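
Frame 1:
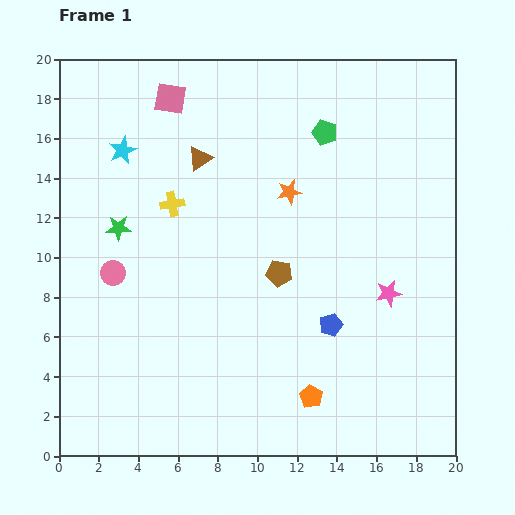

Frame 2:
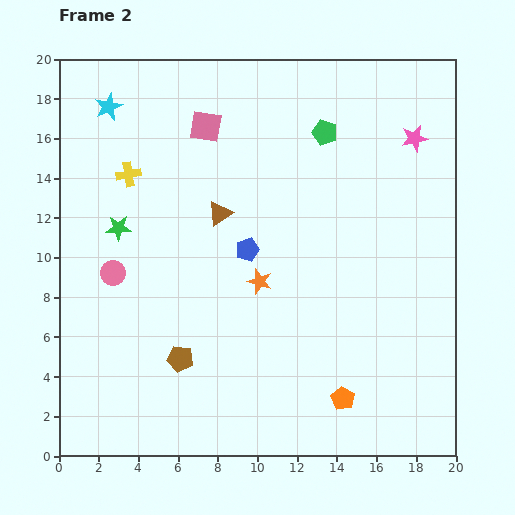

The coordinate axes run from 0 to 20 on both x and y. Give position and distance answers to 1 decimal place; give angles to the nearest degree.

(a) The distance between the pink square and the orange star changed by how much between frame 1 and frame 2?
+0.7

Distance in frame 1: 7.6. Distance in frame 2: 8.3.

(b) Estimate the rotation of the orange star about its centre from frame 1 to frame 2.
28° clockwise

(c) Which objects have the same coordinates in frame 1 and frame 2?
the pink circle, the green pentagon, the green star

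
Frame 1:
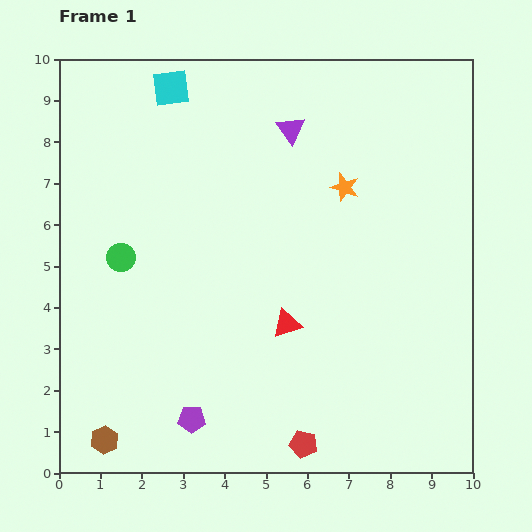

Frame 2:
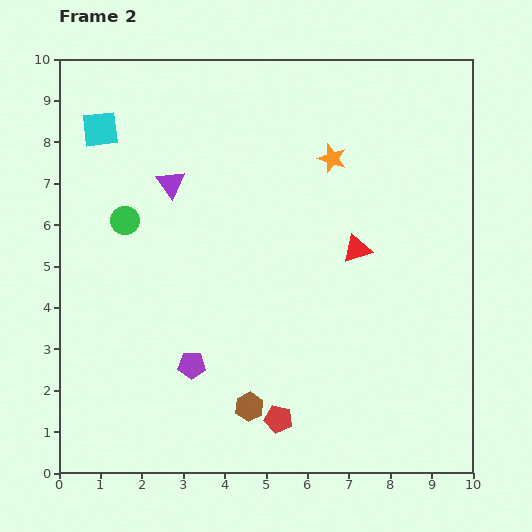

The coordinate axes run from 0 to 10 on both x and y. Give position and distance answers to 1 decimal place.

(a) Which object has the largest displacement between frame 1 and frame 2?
the brown hexagon

(moved 3.6; next 3.2)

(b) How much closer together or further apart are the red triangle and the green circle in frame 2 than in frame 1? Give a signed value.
+1.3

Distance in frame 1: 4.3. Distance in frame 2: 5.6.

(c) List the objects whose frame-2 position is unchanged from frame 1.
none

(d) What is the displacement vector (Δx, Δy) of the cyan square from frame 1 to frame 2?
(-1.7, -1.0)

The cyan square was at (2.7, 9.3) in frame 1 and (1.0, 8.3) in frame 2.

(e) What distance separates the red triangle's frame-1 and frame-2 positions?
2.5

The red triangle moved from (5.5, 3.6) to (7.2, 5.4), a distance of √(1.7² + 1.8²) ≈ 2.5.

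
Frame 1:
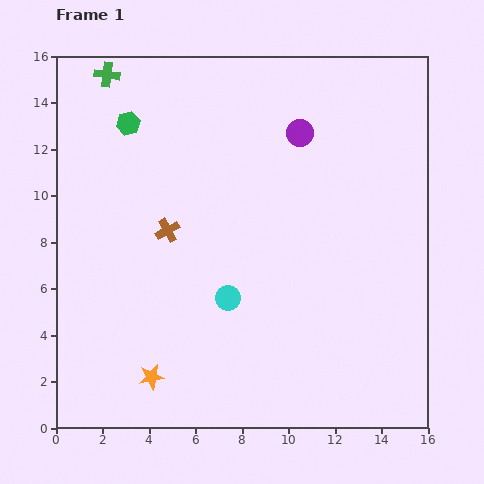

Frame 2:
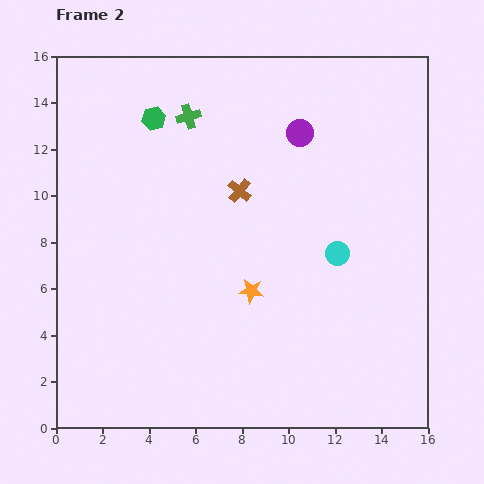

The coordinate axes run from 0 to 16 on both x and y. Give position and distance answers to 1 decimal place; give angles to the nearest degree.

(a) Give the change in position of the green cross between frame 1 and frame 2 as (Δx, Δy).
(3.5, -1.8)

The green cross was at (2.2, 15.2) in frame 1 and (5.7, 13.4) in frame 2.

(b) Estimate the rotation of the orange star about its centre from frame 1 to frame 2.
17° clockwise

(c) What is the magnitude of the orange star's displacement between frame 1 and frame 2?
5.7

The orange star moved from (4.1, 2.2) to (8.4, 5.9), a distance of √(4.3² + 3.7²) ≈ 5.7.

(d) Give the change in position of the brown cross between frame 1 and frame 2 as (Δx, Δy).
(3.1, 1.7)

The brown cross was at (4.8, 8.5) in frame 1 and (7.9, 10.2) in frame 2.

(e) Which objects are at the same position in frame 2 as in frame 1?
the purple circle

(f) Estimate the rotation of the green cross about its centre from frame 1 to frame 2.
24° counter-clockwise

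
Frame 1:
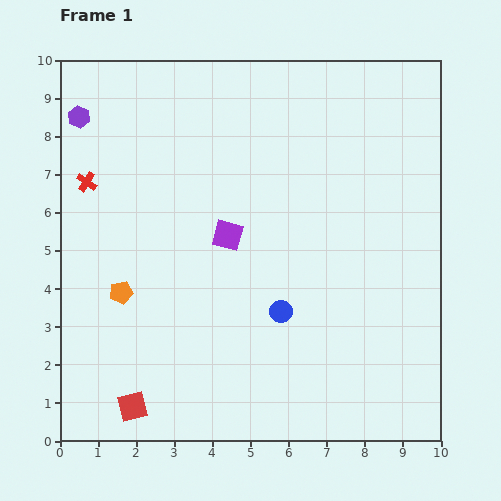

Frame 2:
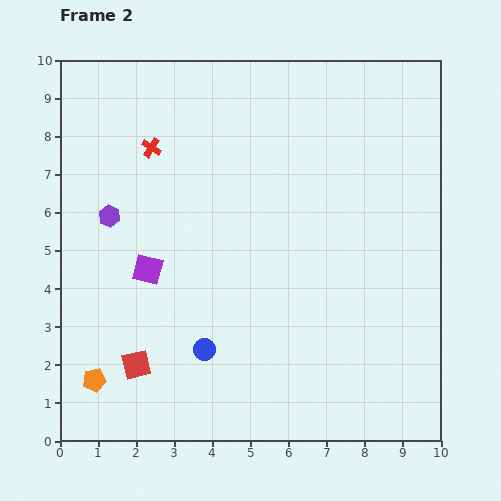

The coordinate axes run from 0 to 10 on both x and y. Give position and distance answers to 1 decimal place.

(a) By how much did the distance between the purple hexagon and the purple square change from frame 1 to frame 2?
-3.3

Distance in frame 1: 5.0. Distance in frame 2: 1.7.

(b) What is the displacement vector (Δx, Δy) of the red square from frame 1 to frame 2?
(0.1, 1.1)

The red square was at (1.9, 0.9) in frame 1 and (2.0, 2.0) in frame 2.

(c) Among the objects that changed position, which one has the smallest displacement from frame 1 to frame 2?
the red square

(moved 1.1)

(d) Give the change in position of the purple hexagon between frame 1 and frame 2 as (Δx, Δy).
(0.8, -2.6)

The purple hexagon was at (0.5, 8.5) in frame 1 and (1.3, 5.9) in frame 2.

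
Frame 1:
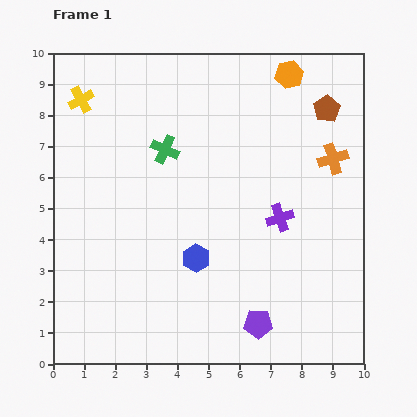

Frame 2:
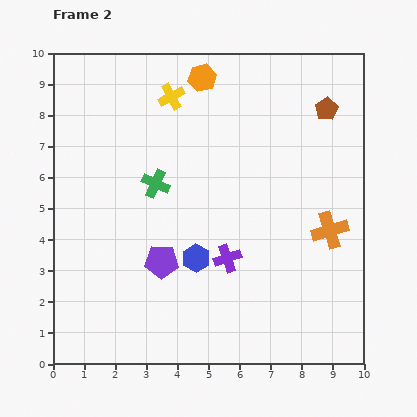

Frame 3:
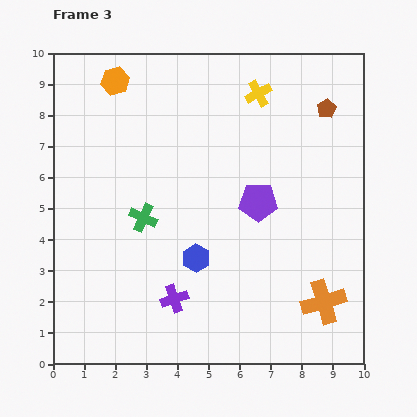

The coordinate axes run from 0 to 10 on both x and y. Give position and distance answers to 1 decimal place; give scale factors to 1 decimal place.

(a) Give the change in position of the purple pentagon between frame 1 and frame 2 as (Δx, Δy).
(-3.1, 2.0)

The purple pentagon was at (6.6, 1.3) in frame 1 and (3.5, 3.3) in frame 2.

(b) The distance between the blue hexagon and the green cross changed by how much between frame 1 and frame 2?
-0.9

Distance in frame 1: 3.6. Distance in frame 2: 2.7.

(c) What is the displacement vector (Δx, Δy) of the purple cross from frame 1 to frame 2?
(-1.7, -1.3)

The purple cross was at (7.3, 4.7) in frame 1 and (5.6, 3.4) in frame 2.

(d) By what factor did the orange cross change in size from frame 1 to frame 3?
1.4×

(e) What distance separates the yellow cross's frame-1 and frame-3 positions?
5.7

The yellow cross moved from (0.9, 8.5) to (6.6, 8.7), a distance of √(5.7² + 0.2²) ≈ 5.7.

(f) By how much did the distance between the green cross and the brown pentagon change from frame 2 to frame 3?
+0.9

Distance in frame 2: 6.0. Distance in frame 3: 6.9.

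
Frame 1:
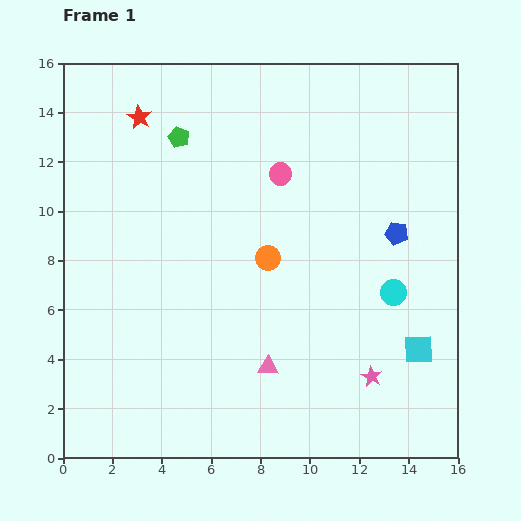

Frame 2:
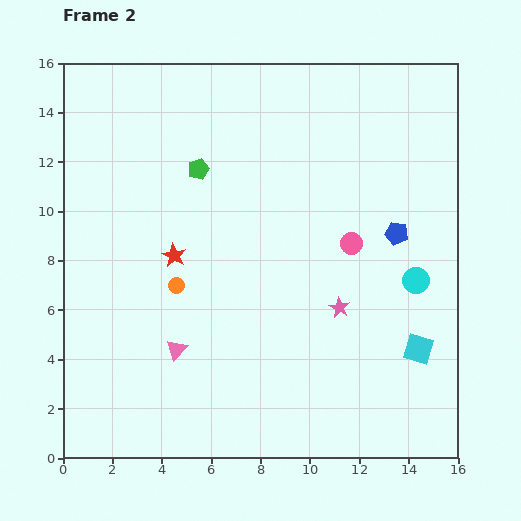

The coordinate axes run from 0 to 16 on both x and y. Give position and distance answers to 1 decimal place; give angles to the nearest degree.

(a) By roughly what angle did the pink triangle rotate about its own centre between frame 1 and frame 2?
49° counter-clockwise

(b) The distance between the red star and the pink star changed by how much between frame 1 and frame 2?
-7.1

Distance in frame 1: 14.1. Distance in frame 2: 7.0.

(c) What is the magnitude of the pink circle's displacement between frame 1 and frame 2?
4.0

The pink circle moved from (8.8, 11.5) to (11.7, 8.7), a distance of √(2.9² + 2.8²) ≈ 4.0.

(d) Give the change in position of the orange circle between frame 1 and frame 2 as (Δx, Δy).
(-3.7, -1.1)

The orange circle was at (8.3, 8.1) in frame 1 and (4.6, 7.0) in frame 2.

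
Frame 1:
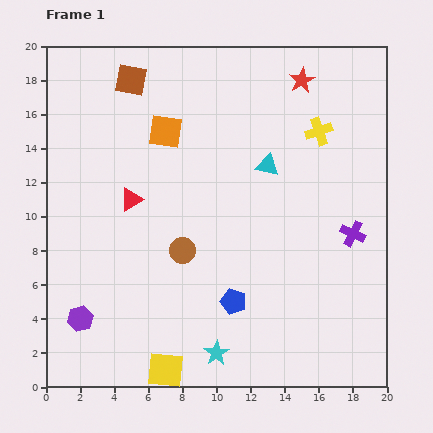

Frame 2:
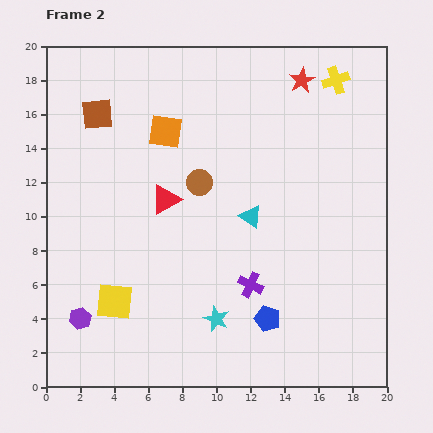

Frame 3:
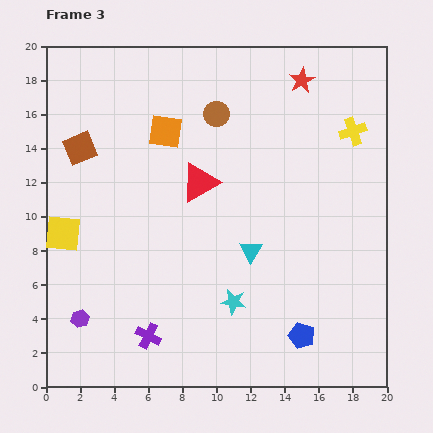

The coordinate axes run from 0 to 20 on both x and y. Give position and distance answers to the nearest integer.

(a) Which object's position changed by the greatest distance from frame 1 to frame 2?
the purple cross

(moved 7; next 5)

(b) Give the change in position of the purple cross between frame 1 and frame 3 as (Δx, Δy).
(-12, -6)

The purple cross was at (18, 9) in frame 1 and (6, 3) in frame 3.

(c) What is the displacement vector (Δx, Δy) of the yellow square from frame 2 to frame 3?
(-3, 4)

The yellow square was at (4, 5) in frame 2 and (1, 9) in frame 3.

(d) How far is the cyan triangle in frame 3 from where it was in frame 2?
2

The cyan triangle moved from (12, 10) to (12, 8), a distance of √(0² + 2²) ≈ 2.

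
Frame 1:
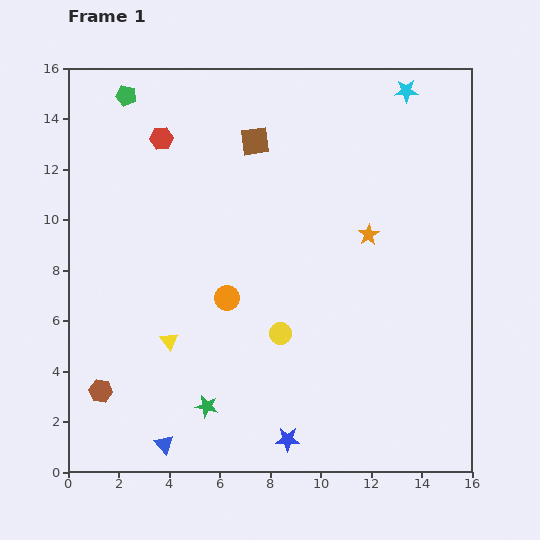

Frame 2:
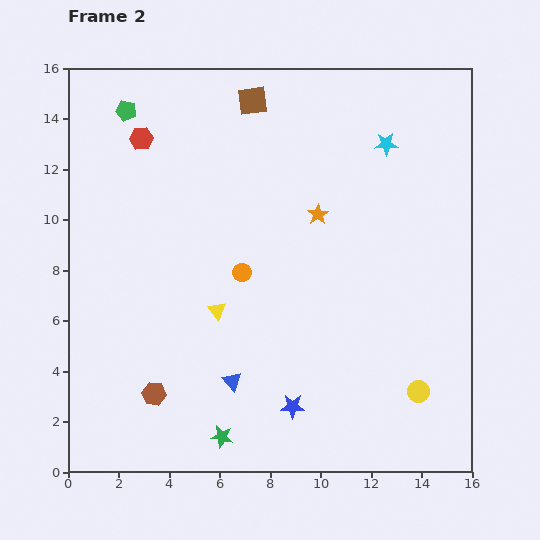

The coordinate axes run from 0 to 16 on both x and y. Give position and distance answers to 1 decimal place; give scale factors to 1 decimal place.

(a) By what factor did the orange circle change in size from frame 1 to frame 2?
0.7×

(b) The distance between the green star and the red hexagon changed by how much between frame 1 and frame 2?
+1.4

Distance in frame 1: 10.8. Distance in frame 2: 12.2.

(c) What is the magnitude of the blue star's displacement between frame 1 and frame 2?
1.3

The blue star moved from (8.7, 1.3) to (8.9, 2.6), a distance of √(0.2² + 1.3²) ≈ 1.3.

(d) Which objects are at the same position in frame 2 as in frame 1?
none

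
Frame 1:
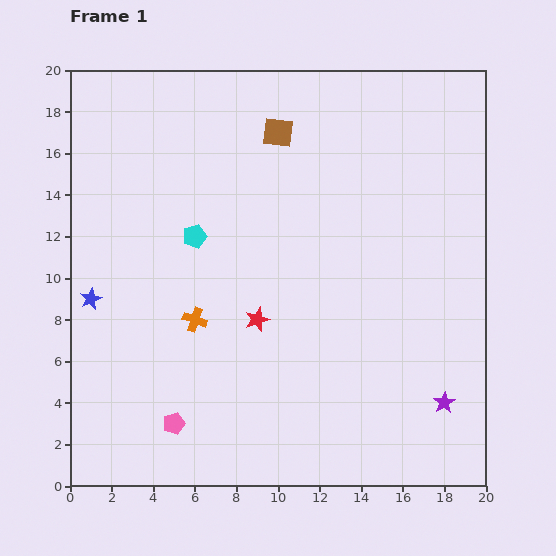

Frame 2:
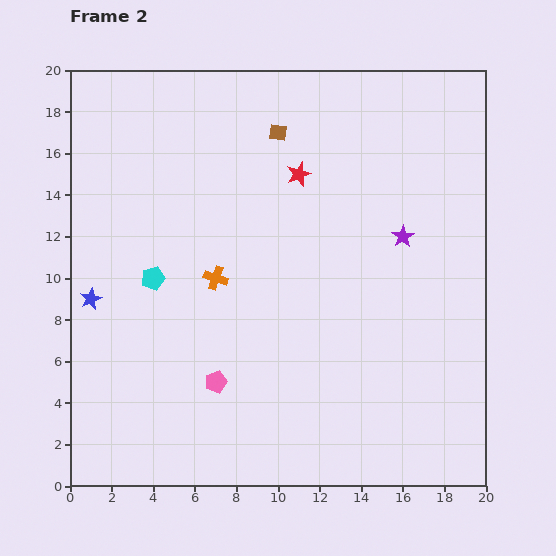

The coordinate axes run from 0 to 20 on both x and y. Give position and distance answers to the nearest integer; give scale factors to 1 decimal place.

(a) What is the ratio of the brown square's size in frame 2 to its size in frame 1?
0.6×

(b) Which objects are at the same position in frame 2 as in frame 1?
the blue star, the brown square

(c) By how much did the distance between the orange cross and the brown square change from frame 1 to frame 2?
-2

Distance in frame 1: 10. Distance in frame 2: 8.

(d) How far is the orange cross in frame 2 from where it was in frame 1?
2

The orange cross moved from (6, 8) to (7, 10), a distance of √(1² + 2²) ≈ 2.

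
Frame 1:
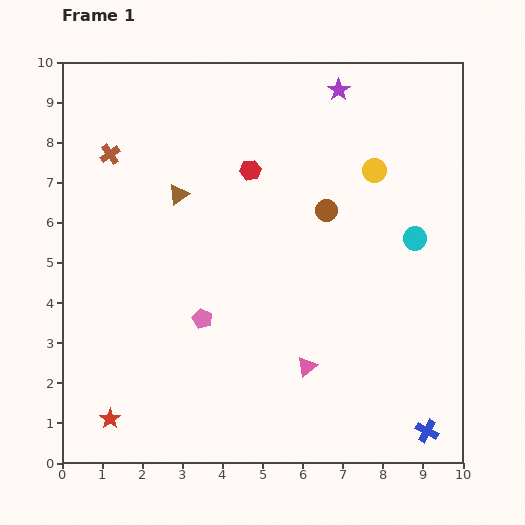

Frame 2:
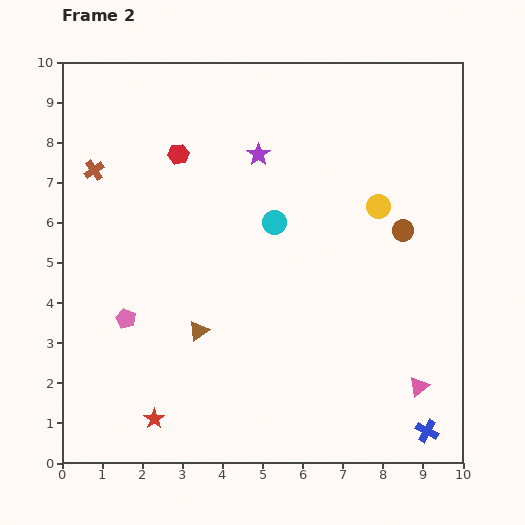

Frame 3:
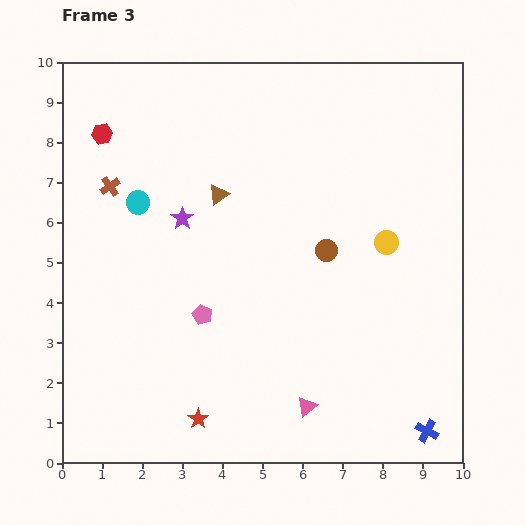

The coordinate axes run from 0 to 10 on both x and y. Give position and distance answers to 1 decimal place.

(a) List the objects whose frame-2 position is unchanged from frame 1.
the blue cross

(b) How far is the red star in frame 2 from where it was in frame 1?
1.1

The red star moved from (1.2, 1.1) to (2.3, 1.1), a distance of √(1.1² + 0.0²) ≈ 1.1.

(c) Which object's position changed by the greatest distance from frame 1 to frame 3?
the cyan circle

(moved 7.0; next 5.0)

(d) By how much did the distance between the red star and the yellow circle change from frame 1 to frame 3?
-2.7

Distance in frame 1: 9.1. Distance in frame 3: 6.4.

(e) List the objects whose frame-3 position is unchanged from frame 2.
the blue cross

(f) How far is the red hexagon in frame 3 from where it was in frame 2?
2.0

The red hexagon moved from (2.9, 7.7) to (1.0, 8.2), a distance of √(1.9² + 0.5²) ≈ 2.0.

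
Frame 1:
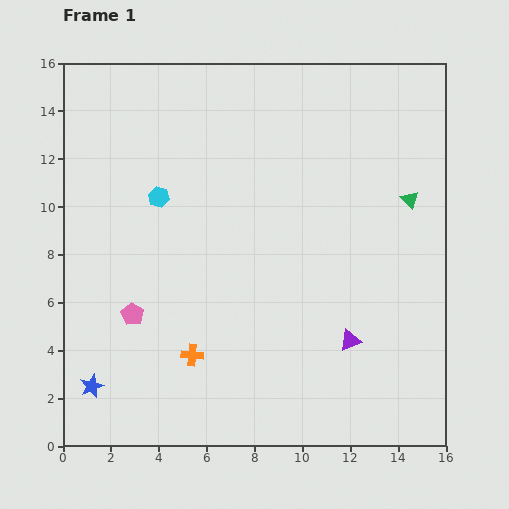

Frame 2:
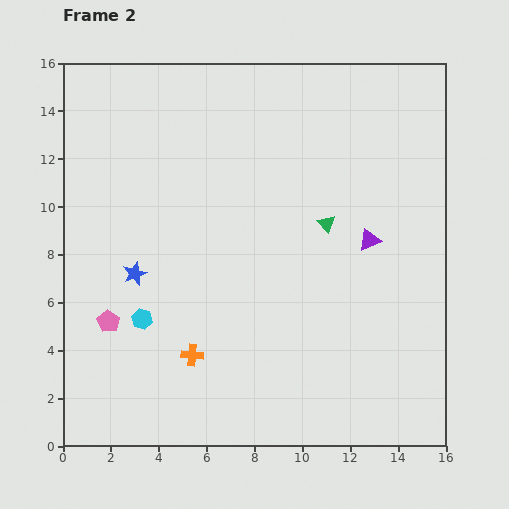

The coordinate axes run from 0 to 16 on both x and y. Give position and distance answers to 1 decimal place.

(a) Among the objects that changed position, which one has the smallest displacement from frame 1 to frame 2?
the pink pentagon

(moved 1.0)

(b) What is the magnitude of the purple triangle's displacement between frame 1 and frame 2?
4.3

The purple triangle moved from (12.0, 4.4) to (12.8, 8.6), a distance of √(0.8² + 4.2²) ≈ 4.3.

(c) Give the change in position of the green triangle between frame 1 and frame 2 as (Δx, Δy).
(-3.5, -1.0)

The green triangle was at (14.5, 10.3) in frame 1 and (11.0, 9.3) in frame 2.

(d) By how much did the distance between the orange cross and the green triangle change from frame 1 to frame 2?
-3.4

Distance in frame 1: 11.2. Distance in frame 2: 7.8.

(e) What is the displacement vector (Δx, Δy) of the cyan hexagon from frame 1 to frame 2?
(-0.7, -5.1)

The cyan hexagon was at (4.0, 10.4) in frame 1 and (3.3, 5.3) in frame 2.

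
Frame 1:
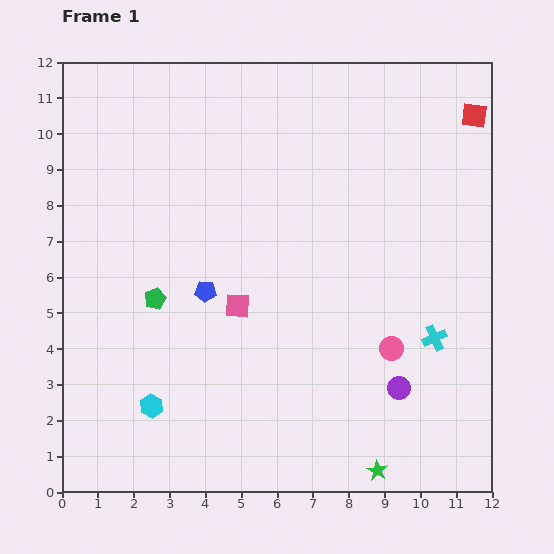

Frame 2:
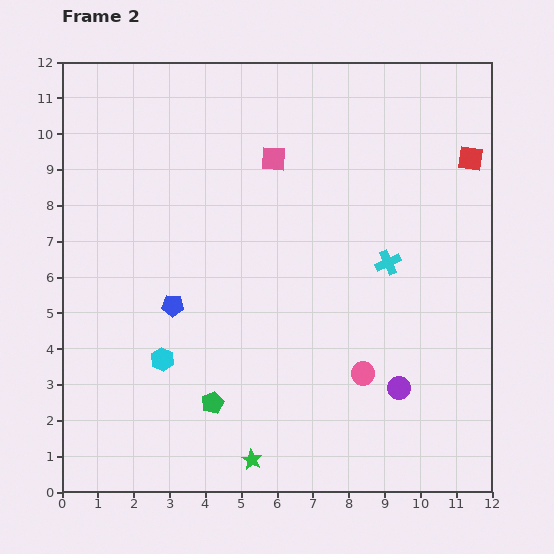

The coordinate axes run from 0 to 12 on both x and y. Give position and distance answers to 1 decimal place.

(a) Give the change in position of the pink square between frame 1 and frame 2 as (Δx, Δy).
(1.0, 4.1)

The pink square was at (4.9, 5.2) in frame 1 and (5.9, 9.3) in frame 2.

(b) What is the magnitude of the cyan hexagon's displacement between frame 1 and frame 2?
1.3

The cyan hexagon moved from (2.5, 2.4) to (2.8, 3.7), a distance of √(0.3² + 1.3²) ≈ 1.3.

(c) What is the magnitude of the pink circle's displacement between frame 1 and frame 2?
1.1

The pink circle moved from (9.2, 4.0) to (8.4, 3.3), a distance of √(0.8² + 0.7²) ≈ 1.1.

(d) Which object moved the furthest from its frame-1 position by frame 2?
the pink square

(moved 4.2; next 3.5)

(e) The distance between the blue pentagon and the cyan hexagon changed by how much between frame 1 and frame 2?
-2.0

Distance in frame 1: 3.5. Distance in frame 2: 1.5.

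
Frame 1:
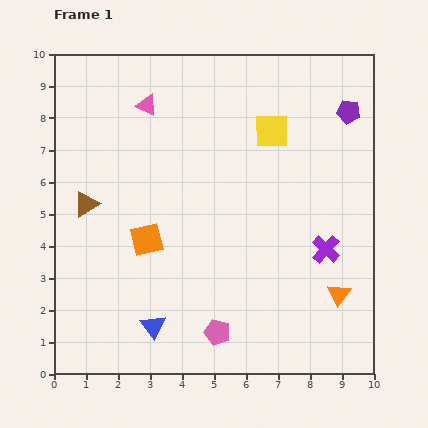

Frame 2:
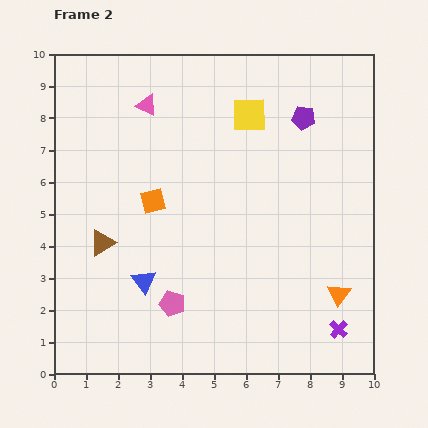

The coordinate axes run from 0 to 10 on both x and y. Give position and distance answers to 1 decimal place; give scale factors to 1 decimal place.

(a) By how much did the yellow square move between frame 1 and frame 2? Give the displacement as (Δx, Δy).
(-0.7, 0.5)

The yellow square was at (6.8, 7.6) in frame 1 and (6.1, 8.1) in frame 2.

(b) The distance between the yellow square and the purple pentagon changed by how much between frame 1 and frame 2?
-0.8

Distance in frame 1: 2.5. Distance in frame 2: 1.7.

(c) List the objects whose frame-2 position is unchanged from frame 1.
the orange triangle, the pink triangle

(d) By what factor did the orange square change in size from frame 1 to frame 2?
0.8×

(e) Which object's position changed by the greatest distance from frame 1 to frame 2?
the purple cross

(moved 2.5; next 1.7)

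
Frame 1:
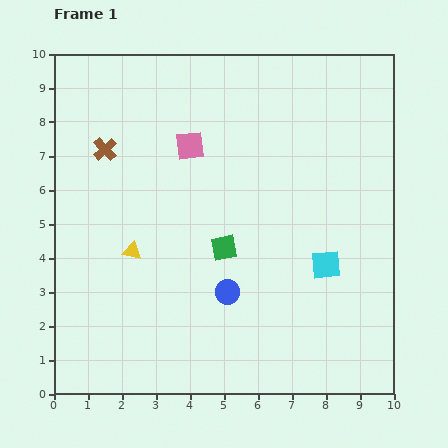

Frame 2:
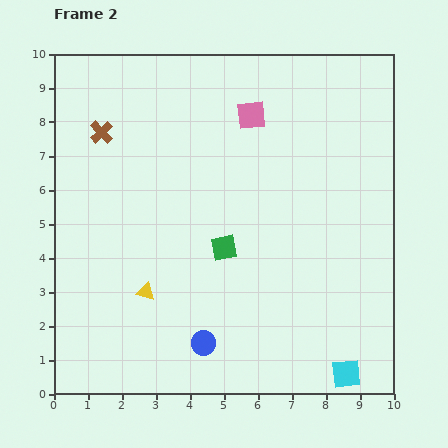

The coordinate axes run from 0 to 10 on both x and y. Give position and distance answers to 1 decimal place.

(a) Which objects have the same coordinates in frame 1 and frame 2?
the green square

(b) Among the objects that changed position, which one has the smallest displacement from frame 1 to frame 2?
the brown cross

(moved 0.5)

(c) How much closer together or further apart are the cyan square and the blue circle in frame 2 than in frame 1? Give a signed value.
+1.3

Distance in frame 1: 3.0. Distance in frame 2: 4.3.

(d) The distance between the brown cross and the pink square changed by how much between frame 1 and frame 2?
+1.9

Distance in frame 1: 2.5. Distance in frame 2: 4.4.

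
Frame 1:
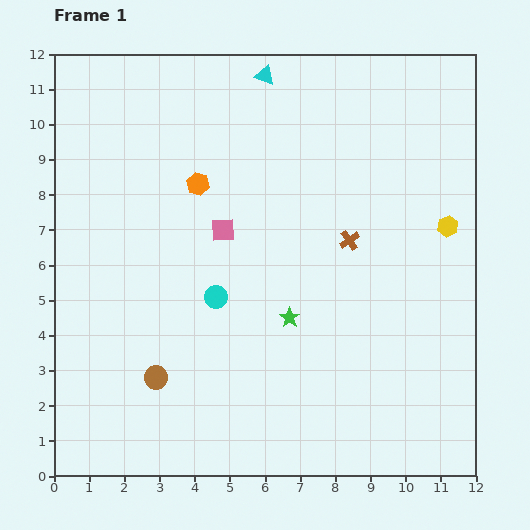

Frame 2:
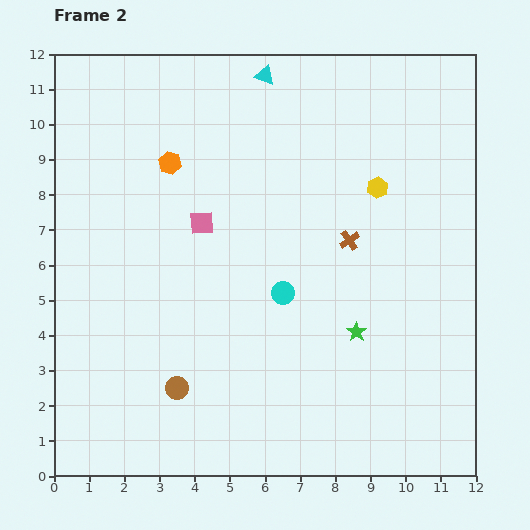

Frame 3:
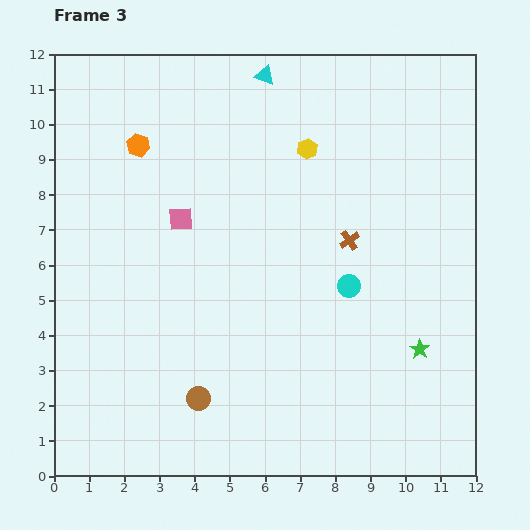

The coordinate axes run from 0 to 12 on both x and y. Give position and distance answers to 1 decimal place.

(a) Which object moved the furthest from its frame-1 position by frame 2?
the yellow hexagon

(moved 2.3; next 1.9)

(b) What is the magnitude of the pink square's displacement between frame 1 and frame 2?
0.6

The pink square moved from (4.8, 7.0) to (4.2, 7.2), a distance of √(0.6² + 0.2²) ≈ 0.6.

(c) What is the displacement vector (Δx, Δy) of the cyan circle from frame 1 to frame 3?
(3.8, 0.3)

The cyan circle was at (4.6, 5.1) in frame 1 and (8.4, 5.4) in frame 3.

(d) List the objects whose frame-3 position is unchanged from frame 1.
the brown cross, the cyan triangle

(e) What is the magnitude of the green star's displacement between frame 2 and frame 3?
1.9

The green star moved from (8.6, 4.1) to (10.4, 3.6), a distance of √(1.8² + 0.5²) ≈ 1.9.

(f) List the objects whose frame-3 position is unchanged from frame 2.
the brown cross, the cyan triangle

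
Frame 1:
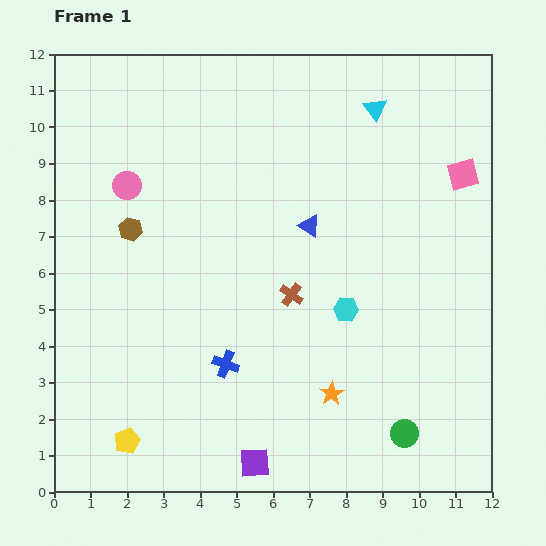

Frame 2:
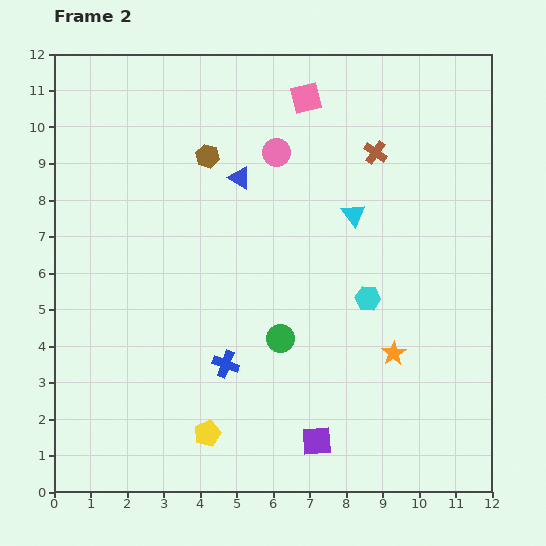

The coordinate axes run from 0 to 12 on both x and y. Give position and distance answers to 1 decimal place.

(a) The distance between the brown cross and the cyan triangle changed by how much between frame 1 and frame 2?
-3.8

Distance in frame 1: 5.6. Distance in frame 2: 1.8.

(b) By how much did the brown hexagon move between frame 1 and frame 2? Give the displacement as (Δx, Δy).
(2.1, 2.0)

The brown hexagon was at (2.1, 7.2) in frame 1 and (4.2, 9.2) in frame 2.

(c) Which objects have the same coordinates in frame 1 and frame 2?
the blue cross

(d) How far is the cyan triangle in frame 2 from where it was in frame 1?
3.0

The cyan triangle moved from (8.8, 10.5) to (8.2, 7.6), a distance of √(0.6² + 2.9²) ≈ 3.0.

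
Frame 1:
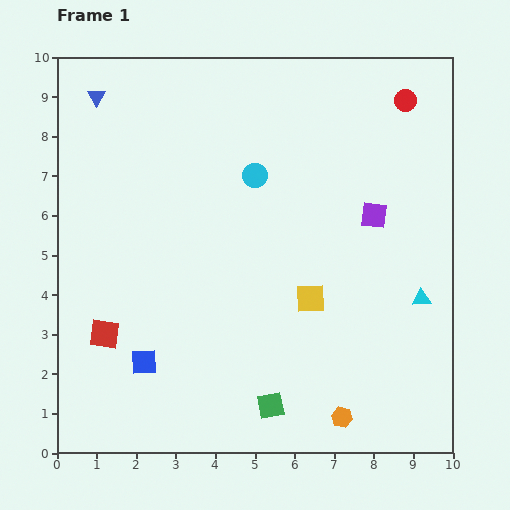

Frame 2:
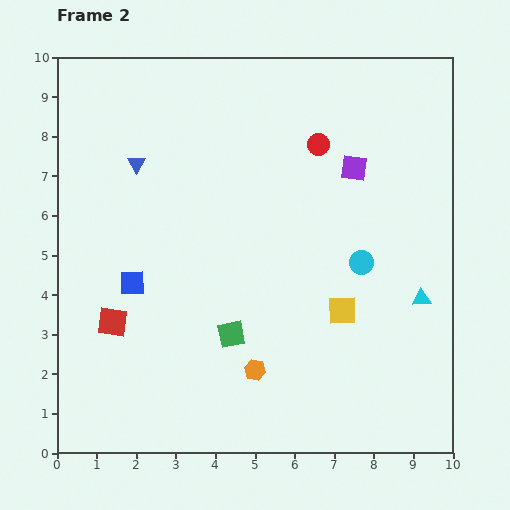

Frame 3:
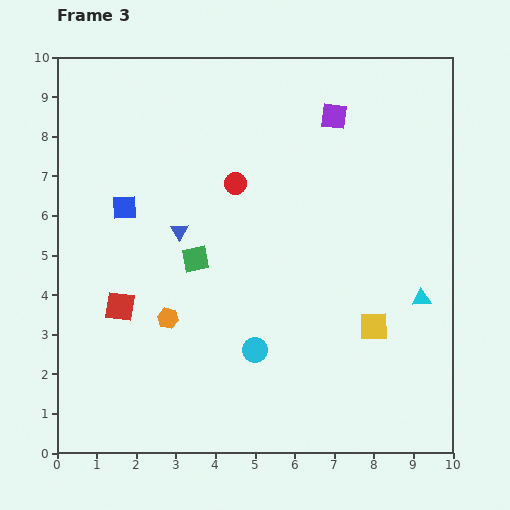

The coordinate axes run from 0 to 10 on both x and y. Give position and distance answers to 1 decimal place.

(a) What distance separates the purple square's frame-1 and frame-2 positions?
1.3

The purple square moved from (8.0, 6.0) to (7.5, 7.2), a distance of √(0.5² + 1.2²) ≈ 1.3.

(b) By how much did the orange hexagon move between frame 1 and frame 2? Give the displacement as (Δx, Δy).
(-2.2, 1.2)

The orange hexagon was at (7.2, 0.9) in frame 1 and (5.0, 2.1) in frame 2.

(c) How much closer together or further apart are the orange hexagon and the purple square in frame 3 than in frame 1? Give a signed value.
+1.4

Distance in frame 1: 5.2. Distance in frame 3: 6.6.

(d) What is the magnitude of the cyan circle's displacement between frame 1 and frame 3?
4.4

The cyan circle moved from (5.0, 7.0) to (5.0, 2.6), a distance of √(0.0² + 4.4²) ≈ 4.4.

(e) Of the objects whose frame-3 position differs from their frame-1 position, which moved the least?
the red square

(moved 0.8)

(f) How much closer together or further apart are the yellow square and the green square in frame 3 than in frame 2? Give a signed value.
+1.9

Distance in frame 2: 2.9. Distance in frame 3: 4.8.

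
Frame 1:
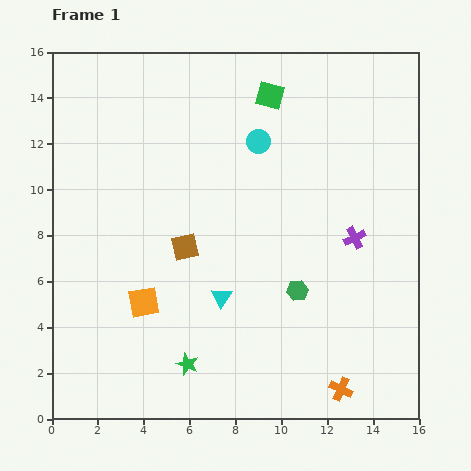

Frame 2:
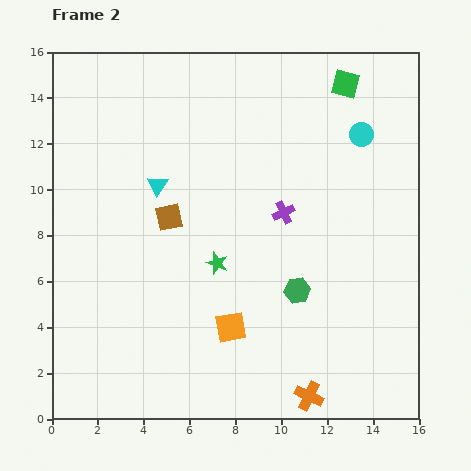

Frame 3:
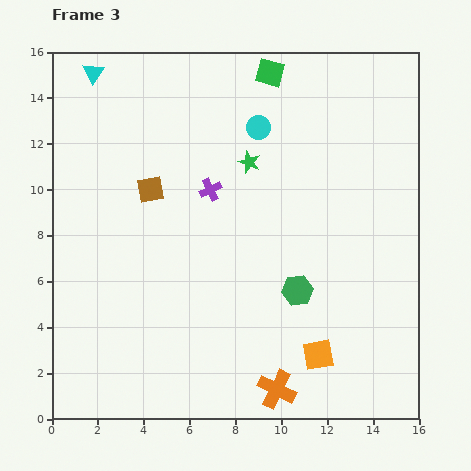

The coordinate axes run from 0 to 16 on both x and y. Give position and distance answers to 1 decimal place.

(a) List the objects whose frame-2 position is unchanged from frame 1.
the green hexagon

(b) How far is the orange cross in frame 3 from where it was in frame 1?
2.8

The orange cross moved from (12.6, 1.3) to (9.8, 1.3), a distance of √(2.8² + 0.0²) ≈ 2.8.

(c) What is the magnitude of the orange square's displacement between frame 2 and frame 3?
4.0

The orange square moved from (7.8, 4.0) to (11.6, 2.8), a distance of √(3.8² + 1.2²) ≈ 4.0.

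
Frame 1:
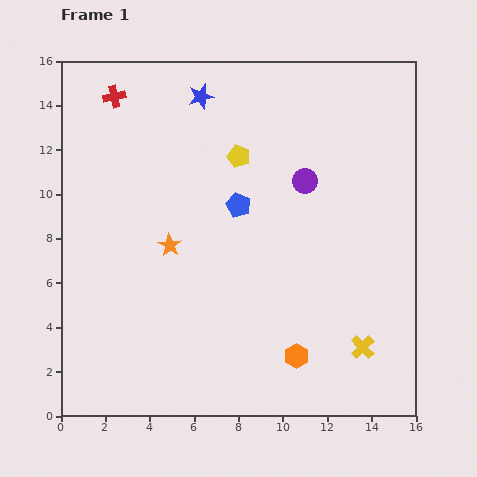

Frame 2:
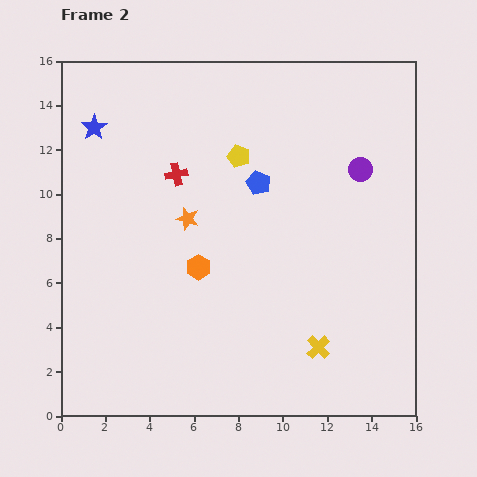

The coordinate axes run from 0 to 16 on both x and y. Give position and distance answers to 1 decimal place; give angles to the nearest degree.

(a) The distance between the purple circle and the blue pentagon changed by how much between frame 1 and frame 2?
+1.4

Distance in frame 1: 3.2. Distance in frame 2: 4.6.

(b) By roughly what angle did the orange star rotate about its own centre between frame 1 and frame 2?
17° counter-clockwise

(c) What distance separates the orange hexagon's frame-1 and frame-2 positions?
5.9

The orange hexagon moved from (10.6, 2.7) to (6.2, 6.7), a distance of √(4.4² + 4.0²) ≈ 5.9.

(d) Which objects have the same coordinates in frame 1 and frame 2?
the yellow pentagon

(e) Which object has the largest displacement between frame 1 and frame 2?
the orange hexagon

(moved 5.9; next 5.0)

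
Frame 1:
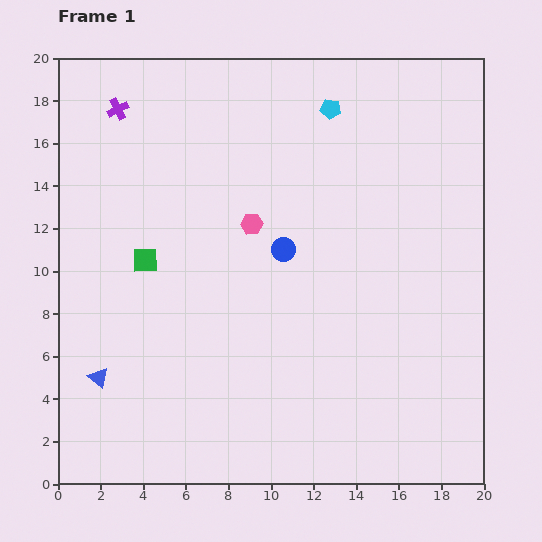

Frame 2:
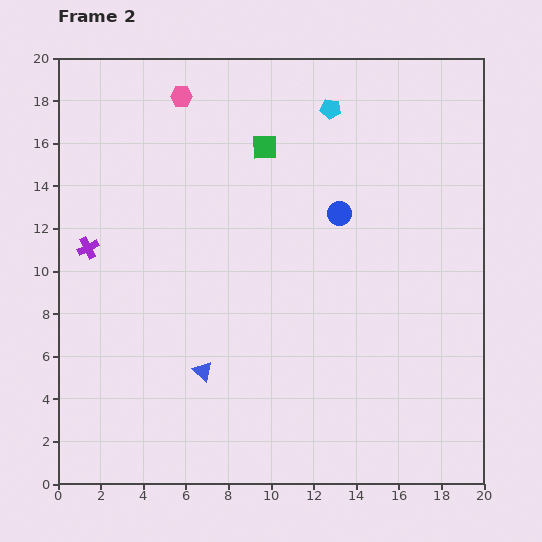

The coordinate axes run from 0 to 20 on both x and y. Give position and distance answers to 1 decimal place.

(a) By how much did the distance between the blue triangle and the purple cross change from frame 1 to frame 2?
-4.7

Distance in frame 1: 12.6. Distance in frame 2: 7.9.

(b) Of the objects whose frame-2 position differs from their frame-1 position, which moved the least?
the blue circle

(moved 3.1)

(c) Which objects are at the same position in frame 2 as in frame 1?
the cyan pentagon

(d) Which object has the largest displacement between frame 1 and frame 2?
the green square

(moved 7.7; next 6.8)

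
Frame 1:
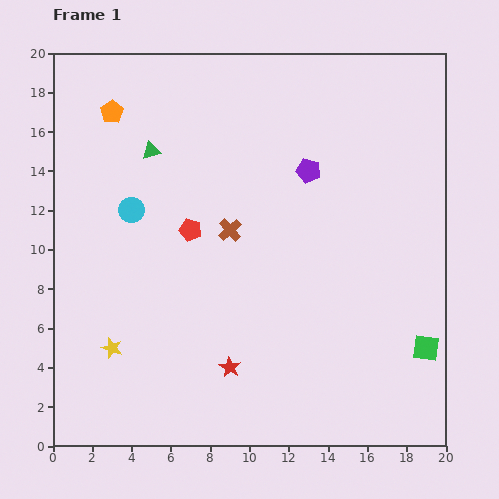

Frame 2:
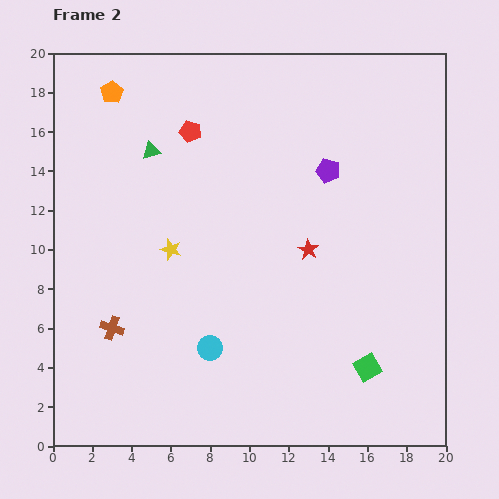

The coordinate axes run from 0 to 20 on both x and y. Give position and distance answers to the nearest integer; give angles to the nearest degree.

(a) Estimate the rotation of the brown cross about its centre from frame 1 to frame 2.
28° counter-clockwise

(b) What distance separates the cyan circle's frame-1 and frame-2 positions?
8

The cyan circle moved from (4, 12) to (8, 5), a distance of √(4² + 7²) ≈ 8.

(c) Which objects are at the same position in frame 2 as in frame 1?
the green triangle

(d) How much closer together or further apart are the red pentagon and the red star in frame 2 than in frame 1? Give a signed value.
+1

Distance in frame 1: 7. Distance in frame 2: 8.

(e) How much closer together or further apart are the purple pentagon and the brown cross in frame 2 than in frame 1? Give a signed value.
+9

Distance in frame 1: 5. Distance in frame 2: 14.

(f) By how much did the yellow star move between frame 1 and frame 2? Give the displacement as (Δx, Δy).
(3, 5)

The yellow star was at (3, 5) in frame 1 and (6, 10) in frame 2.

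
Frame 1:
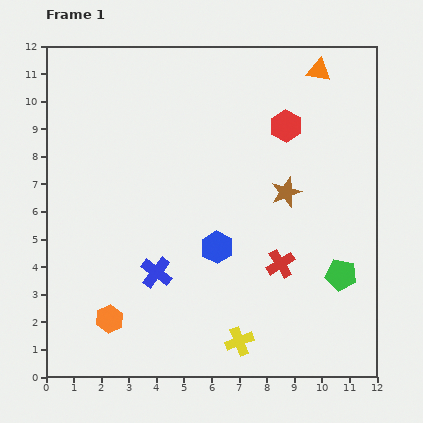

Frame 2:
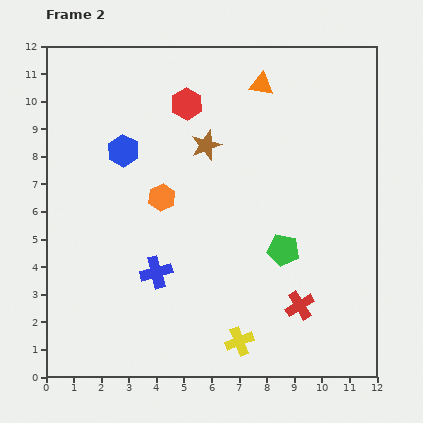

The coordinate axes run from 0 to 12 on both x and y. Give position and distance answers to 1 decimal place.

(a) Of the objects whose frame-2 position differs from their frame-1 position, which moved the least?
the red cross

(moved 1.7)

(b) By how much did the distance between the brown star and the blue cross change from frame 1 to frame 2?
-0.6

Distance in frame 1: 5.5. Distance in frame 2: 4.9.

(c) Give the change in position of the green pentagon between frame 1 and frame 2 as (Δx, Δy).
(-2.1, 0.9)

The green pentagon was at (10.7, 3.7) in frame 1 and (8.6, 4.6) in frame 2.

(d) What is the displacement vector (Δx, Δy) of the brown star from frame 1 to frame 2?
(-2.9, 1.7)

The brown star was at (8.7, 6.7) in frame 1 and (5.8, 8.4) in frame 2.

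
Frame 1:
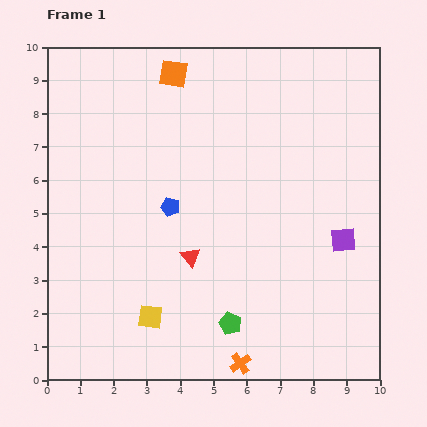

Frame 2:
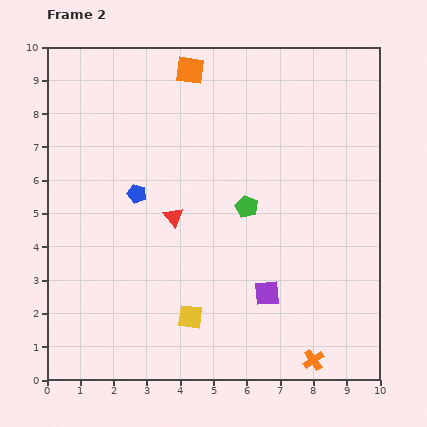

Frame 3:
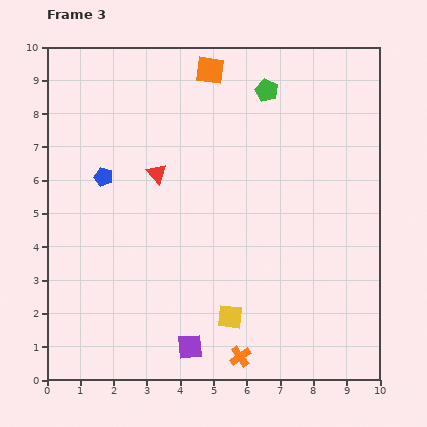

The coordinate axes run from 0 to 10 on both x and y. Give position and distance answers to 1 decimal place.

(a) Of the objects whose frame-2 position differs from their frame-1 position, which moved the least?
the orange square

(moved 0.5)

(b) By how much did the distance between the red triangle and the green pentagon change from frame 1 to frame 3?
+1.8

Distance in frame 1: 2.3. Distance in frame 3: 4.1.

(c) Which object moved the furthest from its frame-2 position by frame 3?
the green pentagon

(moved 3.6; next 2.8)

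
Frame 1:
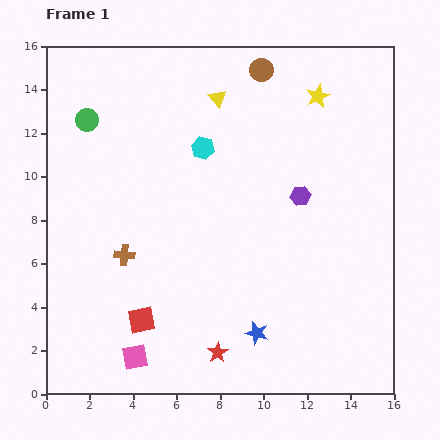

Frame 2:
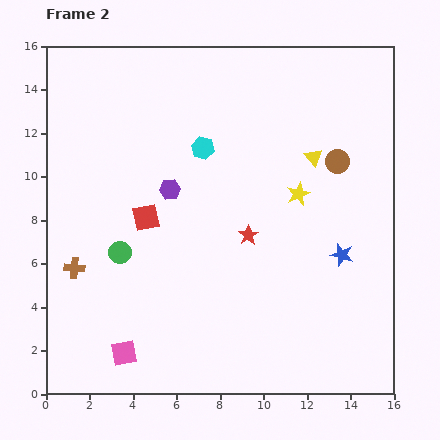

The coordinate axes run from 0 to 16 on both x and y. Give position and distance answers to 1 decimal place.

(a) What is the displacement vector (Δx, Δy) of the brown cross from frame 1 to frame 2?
(-2.3, -0.6)

The brown cross was at (3.6, 6.4) in frame 1 and (1.3, 5.8) in frame 2.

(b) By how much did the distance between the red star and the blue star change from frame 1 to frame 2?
+2.4

Distance in frame 1: 2.0. Distance in frame 2: 4.4.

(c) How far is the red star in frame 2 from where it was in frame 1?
5.6

The red star moved from (7.9, 1.9) to (9.3, 7.3), a distance of √(1.4² + 5.4²) ≈ 5.6.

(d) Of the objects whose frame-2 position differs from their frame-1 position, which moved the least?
the pink square

(moved 0.5)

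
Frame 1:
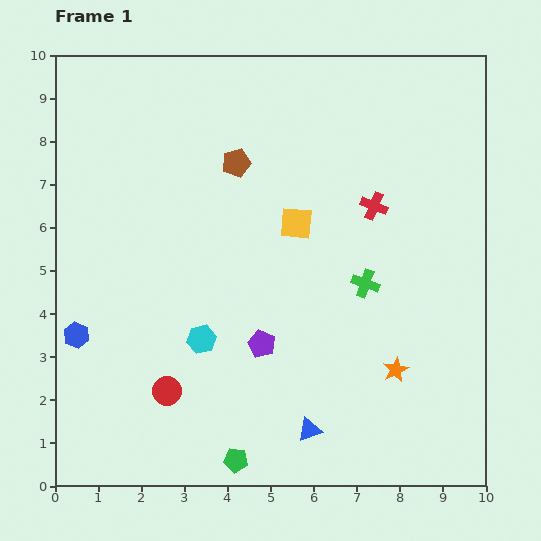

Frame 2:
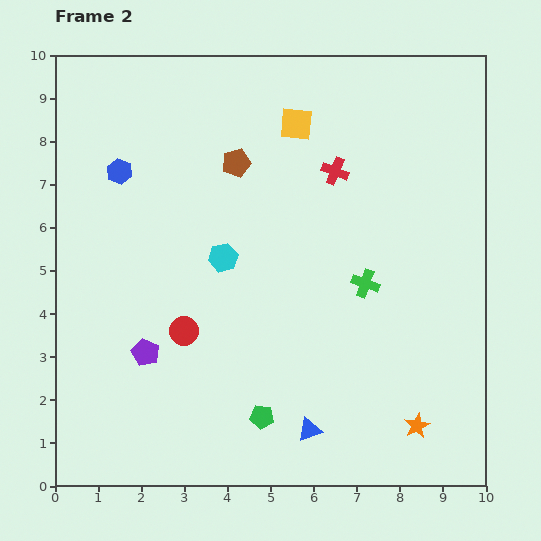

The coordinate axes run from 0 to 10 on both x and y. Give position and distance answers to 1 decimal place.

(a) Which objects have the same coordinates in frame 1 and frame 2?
the brown pentagon, the blue triangle, the green cross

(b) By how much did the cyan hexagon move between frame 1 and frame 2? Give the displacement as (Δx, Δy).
(0.5, 1.9)

The cyan hexagon was at (3.4, 3.4) in frame 1 and (3.9, 5.3) in frame 2.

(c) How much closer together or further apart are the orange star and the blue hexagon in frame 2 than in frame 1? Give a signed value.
+1.7

Distance in frame 1: 7.4. Distance in frame 2: 9.1.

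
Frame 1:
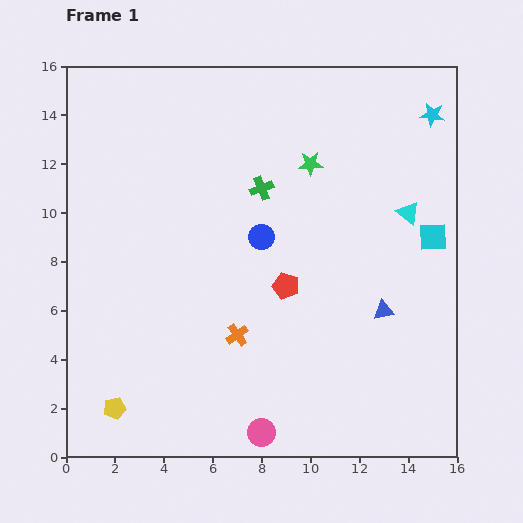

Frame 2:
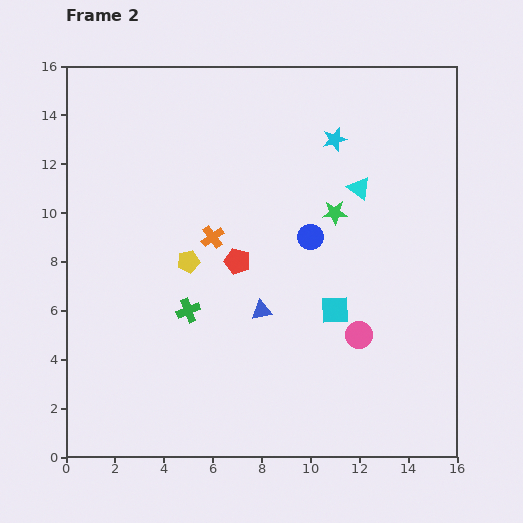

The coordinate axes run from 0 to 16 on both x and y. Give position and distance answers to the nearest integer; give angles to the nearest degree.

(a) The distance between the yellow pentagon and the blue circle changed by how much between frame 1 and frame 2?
-4

Distance in frame 1: 9. Distance in frame 2: 5.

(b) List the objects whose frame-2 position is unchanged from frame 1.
none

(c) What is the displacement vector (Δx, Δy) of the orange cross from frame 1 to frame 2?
(-1, 4)

The orange cross was at (7, 5) in frame 1 and (6, 9) in frame 2.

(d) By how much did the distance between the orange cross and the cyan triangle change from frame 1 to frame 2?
-3

Distance in frame 1: 9. Distance in frame 2: 6.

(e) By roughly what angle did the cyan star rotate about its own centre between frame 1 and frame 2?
24° counter-clockwise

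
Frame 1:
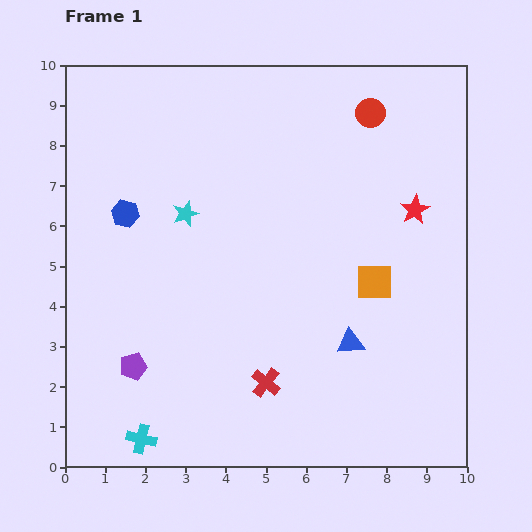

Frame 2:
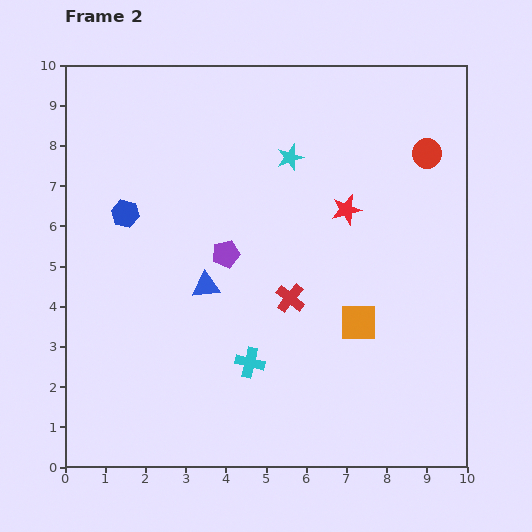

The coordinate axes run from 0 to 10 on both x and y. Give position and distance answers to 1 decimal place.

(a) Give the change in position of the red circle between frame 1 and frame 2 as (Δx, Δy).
(1.4, -1.0)

The red circle was at (7.6, 8.8) in frame 1 and (9.0, 7.8) in frame 2.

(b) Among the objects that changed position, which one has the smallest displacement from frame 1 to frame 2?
the orange square

(moved 1.1)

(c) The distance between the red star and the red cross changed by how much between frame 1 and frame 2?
-3.1

Distance in frame 1: 5.7. Distance in frame 2: 2.6.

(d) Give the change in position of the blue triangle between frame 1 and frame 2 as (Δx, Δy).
(-3.6, 1.4)

The blue triangle was at (7.1, 3.1) in frame 1 and (3.5, 4.5) in frame 2.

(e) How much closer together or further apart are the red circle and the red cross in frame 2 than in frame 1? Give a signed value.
-2.2

Distance in frame 1: 7.2. Distance in frame 2: 5.0.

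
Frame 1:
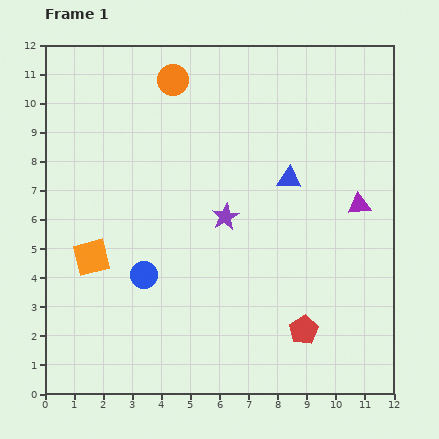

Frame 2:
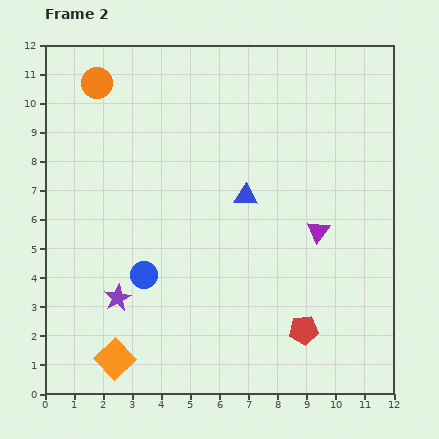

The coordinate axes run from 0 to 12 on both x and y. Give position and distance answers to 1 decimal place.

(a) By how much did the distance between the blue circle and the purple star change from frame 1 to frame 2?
-2.2

Distance in frame 1: 3.4. Distance in frame 2: 1.2.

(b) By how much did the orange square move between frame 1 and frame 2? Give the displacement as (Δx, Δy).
(0.8, -3.5)

The orange square was at (1.6, 4.7) in frame 1 and (2.4, 1.2) in frame 2.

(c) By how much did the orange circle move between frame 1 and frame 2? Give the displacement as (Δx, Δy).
(-2.6, -0.1)

The orange circle was at (4.4, 10.8) in frame 1 and (1.8, 10.7) in frame 2.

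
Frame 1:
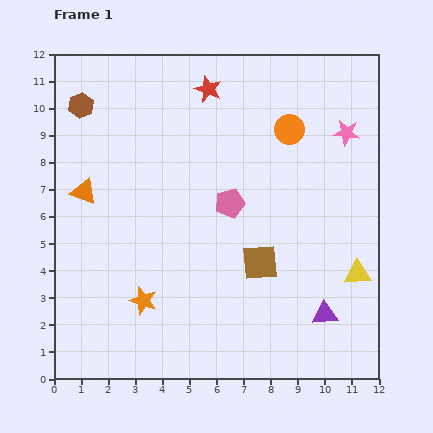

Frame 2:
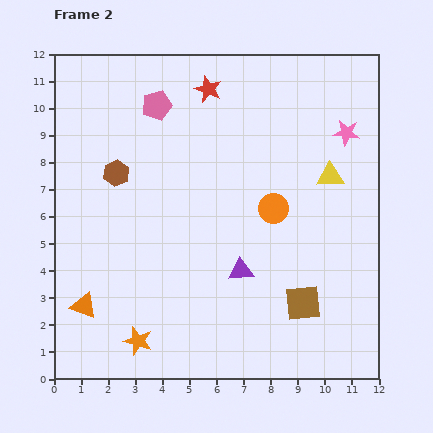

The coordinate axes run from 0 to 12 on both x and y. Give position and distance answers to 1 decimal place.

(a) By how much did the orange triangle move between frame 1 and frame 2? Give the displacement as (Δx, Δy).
(0.0, -4.2)

The orange triangle was at (1.1, 6.9) in frame 1 and (1.1, 2.7) in frame 2.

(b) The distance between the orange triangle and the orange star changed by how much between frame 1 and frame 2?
-2.2

Distance in frame 1: 4.6. Distance in frame 2: 2.4.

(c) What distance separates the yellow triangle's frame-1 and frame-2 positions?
3.7

The yellow triangle moved from (11.2, 3.9) to (10.2, 7.5), a distance of √(1.0² + 3.6²) ≈ 3.7.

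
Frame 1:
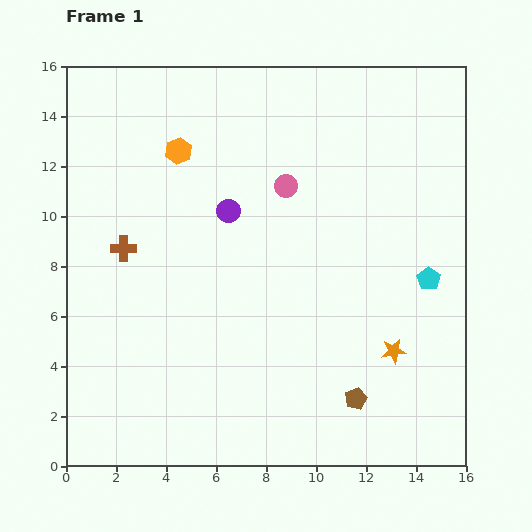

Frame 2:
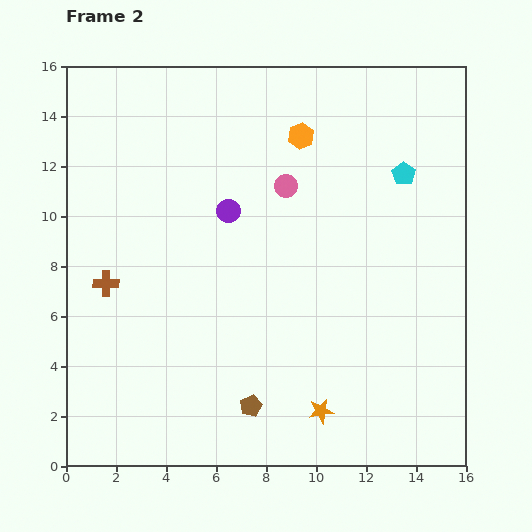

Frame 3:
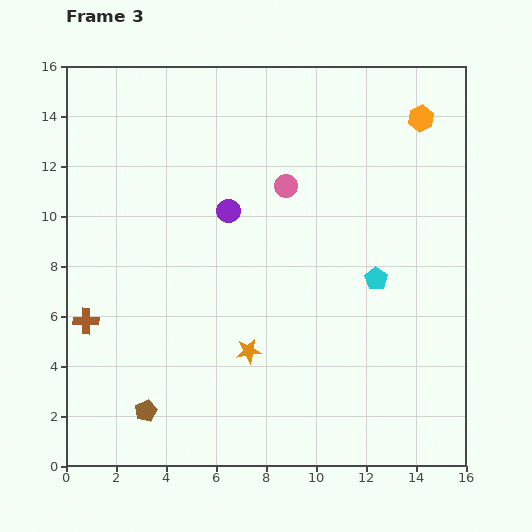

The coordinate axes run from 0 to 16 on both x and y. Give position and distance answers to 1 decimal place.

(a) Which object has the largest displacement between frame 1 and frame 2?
the orange hexagon

(moved 4.9; next 4.3)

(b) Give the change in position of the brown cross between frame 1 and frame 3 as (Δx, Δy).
(-1.5, -2.9)

The brown cross was at (2.3, 8.7) in frame 1 and (0.8, 5.8) in frame 3.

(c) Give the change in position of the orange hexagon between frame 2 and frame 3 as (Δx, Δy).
(4.8, 0.7)

The orange hexagon was at (9.4, 13.2) in frame 2 and (14.2, 13.9) in frame 3.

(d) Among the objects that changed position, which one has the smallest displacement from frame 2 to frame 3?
the brown cross

(moved 1.7)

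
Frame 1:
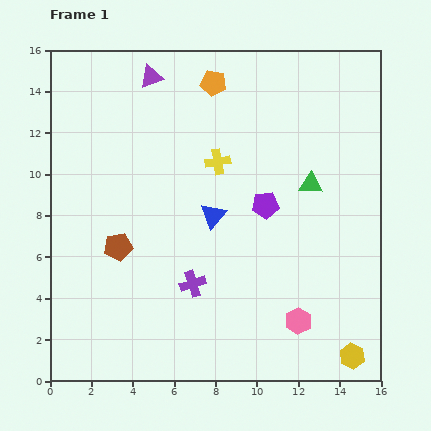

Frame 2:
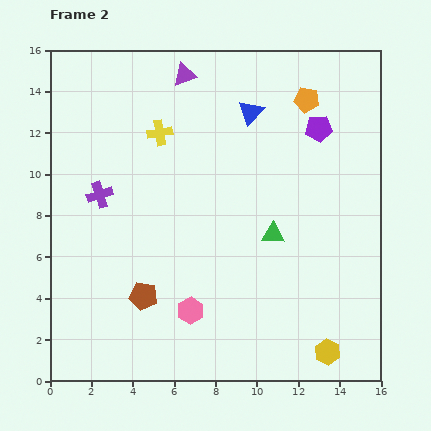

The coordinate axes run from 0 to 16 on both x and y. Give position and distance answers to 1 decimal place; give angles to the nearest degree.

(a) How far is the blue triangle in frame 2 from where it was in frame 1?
5.3

The blue triangle moved from (7.9, 8.0) to (9.7, 13.0), a distance of √(1.8² + 5.0²) ≈ 5.3.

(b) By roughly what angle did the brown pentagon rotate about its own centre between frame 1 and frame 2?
20° clockwise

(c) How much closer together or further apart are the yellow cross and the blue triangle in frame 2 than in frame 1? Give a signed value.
+1.9

Distance in frame 1: 2.6. Distance in frame 2: 4.5.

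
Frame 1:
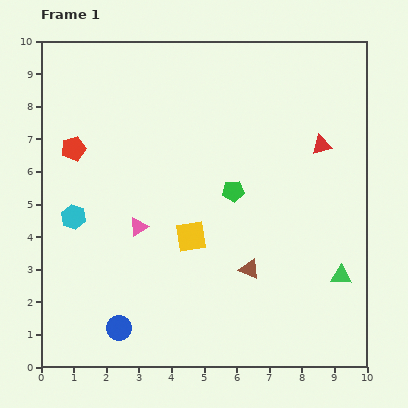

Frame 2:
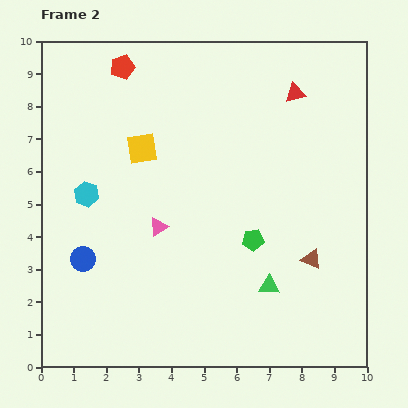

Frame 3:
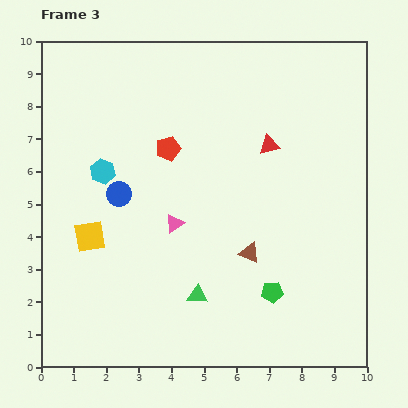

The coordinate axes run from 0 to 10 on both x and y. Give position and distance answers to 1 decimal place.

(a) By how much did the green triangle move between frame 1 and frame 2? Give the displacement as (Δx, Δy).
(-2.2, -0.3)

The green triangle was at (9.2, 2.8) in frame 1 and (7.0, 2.5) in frame 2.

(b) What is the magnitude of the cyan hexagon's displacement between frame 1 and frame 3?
1.7

The cyan hexagon moved from (1.0, 4.6) to (1.9, 6.0), a distance of √(0.9² + 1.4²) ≈ 1.7.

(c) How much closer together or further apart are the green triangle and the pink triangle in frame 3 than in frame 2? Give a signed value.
-1.5

Distance in frame 2: 3.8. Distance in frame 3: 2.3.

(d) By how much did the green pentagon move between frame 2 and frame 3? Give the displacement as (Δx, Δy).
(0.6, -1.6)

The green pentagon was at (6.5, 3.9) in frame 2 and (7.1, 2.3) in frame 3.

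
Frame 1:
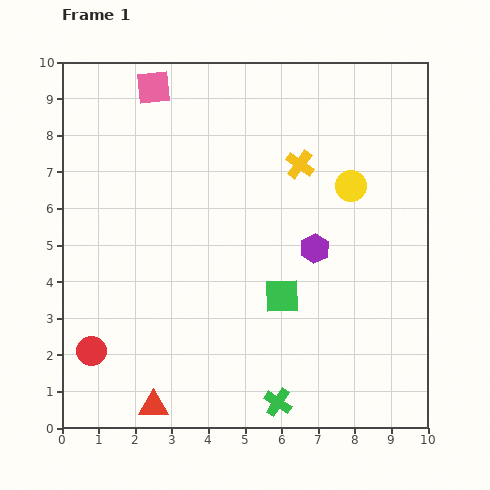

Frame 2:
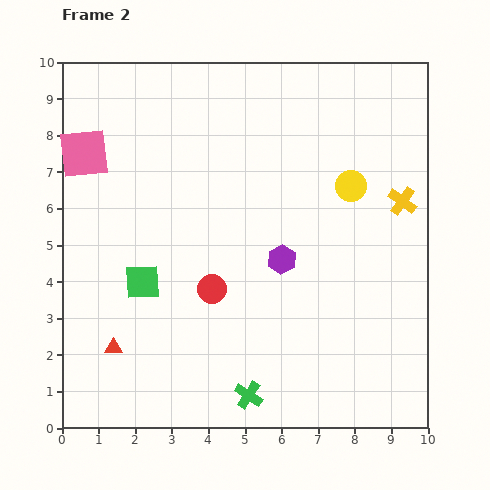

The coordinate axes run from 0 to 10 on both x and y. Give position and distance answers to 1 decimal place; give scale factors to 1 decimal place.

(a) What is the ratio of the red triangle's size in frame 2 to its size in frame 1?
0.6×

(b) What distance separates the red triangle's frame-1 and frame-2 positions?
1.9

The red triangle moved from (2.5, 0.6) to (1.4, 2.2), a distance of √(1.1² + 1.6²) ≈ 1.9.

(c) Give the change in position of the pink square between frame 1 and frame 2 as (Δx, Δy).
(-1.9, -1.8)

The pink square was at (2.5, 9.3) in frame 1 and (0.6, 7.5) in frame 2.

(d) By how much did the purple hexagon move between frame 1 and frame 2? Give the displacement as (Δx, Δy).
(-0.9, -0.3)

The purple hexagon was at (6.9, 4.9) in frame 1 and (6.0, 4.6) in frame 2.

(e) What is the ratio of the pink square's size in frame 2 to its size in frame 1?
1.4×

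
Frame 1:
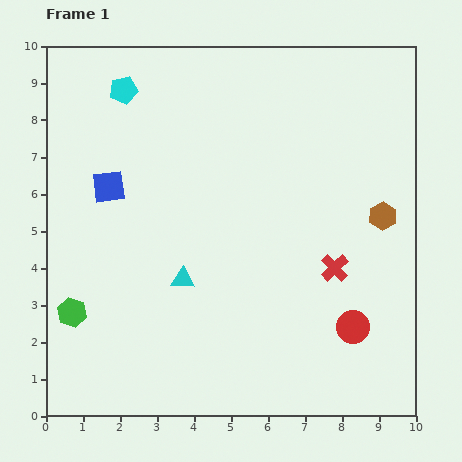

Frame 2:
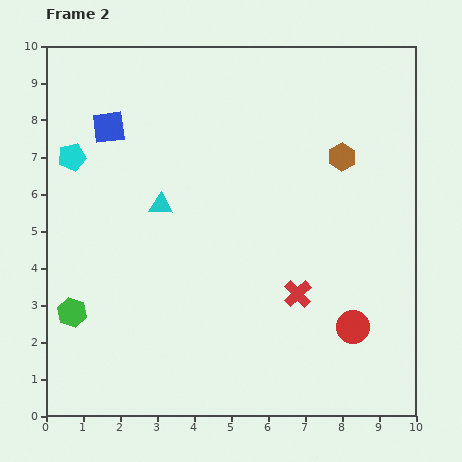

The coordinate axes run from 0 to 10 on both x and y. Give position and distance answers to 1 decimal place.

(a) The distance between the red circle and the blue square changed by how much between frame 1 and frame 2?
+0.9

Distance in frame 1: 7.6. Distance in frame 2: 8.5.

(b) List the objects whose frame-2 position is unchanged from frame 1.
the red circle, the green hexagon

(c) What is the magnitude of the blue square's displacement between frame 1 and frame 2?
1.6

The blue square moved from (1.7, 6.2) to (1.7, 7.8), a distance of √(0.0² + 1.6²) ≈ 1.6.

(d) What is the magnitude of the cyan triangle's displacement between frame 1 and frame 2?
2.1

The cyan triangle moved from (3.7, 3.7) to (3.1, 5.7), a distance of √(0.6² + 2.0²) ≈ 2.1.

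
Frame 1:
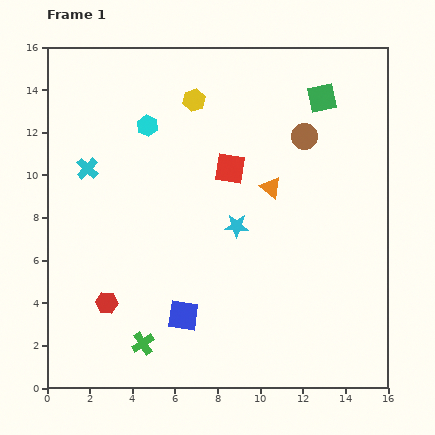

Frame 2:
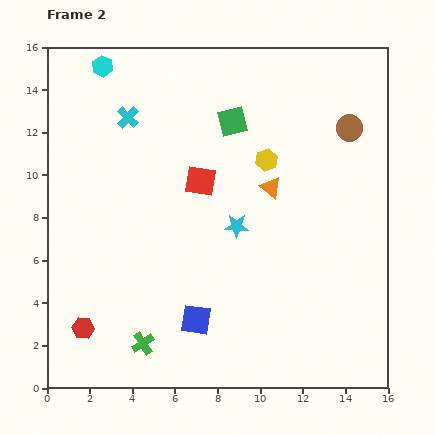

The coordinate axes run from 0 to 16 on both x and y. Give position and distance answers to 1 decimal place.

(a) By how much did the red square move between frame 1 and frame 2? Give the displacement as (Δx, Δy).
(-1.4, -0.6)

The red square was at (8.6, 10.3) in frame 1 and (7.2, 9.7) in frame 2.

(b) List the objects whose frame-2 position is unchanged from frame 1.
the orange triangle, the green cross, the cyan star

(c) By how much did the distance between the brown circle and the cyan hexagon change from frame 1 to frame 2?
+4.6

Distance in frame 1: 7.4. Distance in frame 2: 12.0.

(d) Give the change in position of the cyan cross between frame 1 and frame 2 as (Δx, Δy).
(1.9, 2.4)

The cyan cross was at (1.9, 10.3) in frame 1 and (3.8, 12.7) in frame 2.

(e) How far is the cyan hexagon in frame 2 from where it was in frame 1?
3.5

The cyan hexagon moved from (4.7, 12.3) to (2.6, 15.1), a distance of √(2.1² + 2.8²) ≈ 3.5.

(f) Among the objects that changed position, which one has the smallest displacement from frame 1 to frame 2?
the blue square

(moved 0.6)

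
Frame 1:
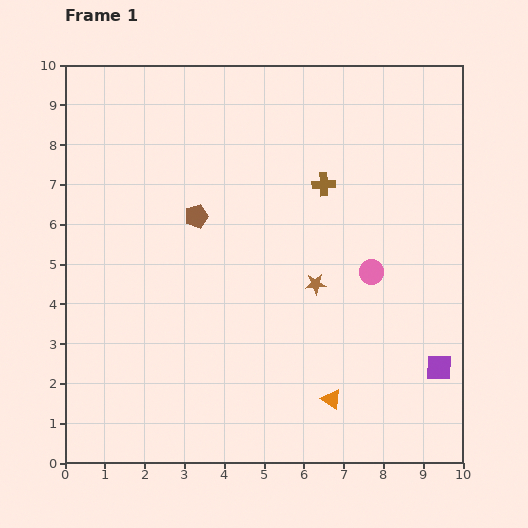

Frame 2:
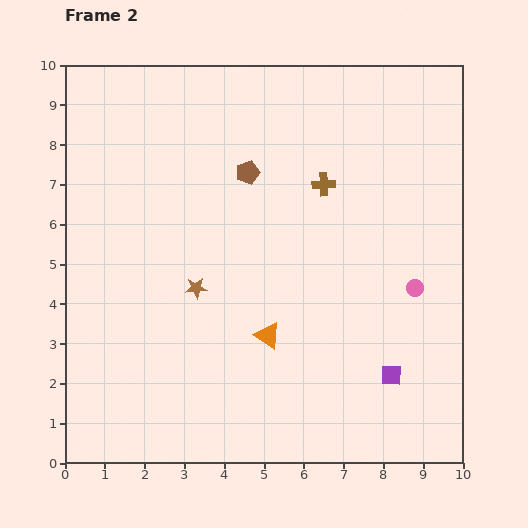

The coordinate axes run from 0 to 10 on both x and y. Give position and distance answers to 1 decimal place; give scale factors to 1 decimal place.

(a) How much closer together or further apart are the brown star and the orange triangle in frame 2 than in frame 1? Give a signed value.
-0.7

Distance in frame 1: 2.9. Distance in frame 2: 2.2.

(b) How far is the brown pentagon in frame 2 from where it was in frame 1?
1.7

The brown pentagon moved from (3.3, 6.2) to (4.6, 7.3), a distance of √(1.3² + 1.1²) ≈ 1.7.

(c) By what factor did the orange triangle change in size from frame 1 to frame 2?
1.3×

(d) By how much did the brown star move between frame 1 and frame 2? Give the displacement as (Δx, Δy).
(-3.0, -0.1)

The brown star was at (6.3, 4.5) in frame 1 and (3.3, 4.4) in frame 2.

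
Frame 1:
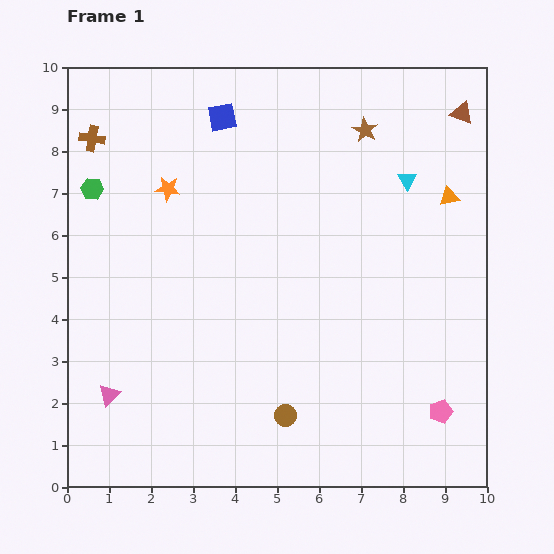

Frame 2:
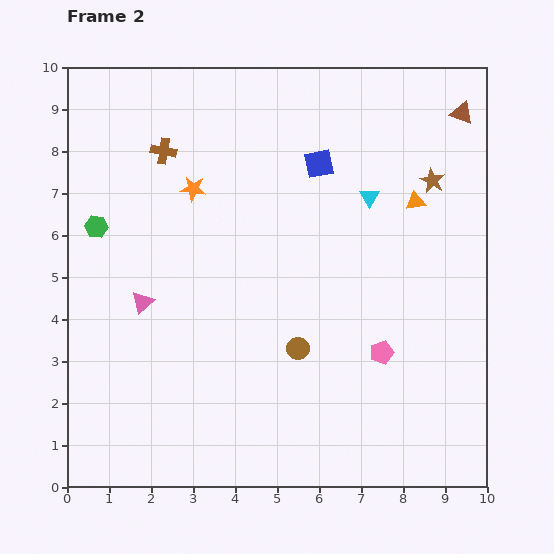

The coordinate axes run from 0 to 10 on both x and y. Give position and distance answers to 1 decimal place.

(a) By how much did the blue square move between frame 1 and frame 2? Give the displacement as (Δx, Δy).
(2.3, -1.1)

The blue square was at (3.7, 8.8) in frame 1 and (6.0, 7.7) in frame 2.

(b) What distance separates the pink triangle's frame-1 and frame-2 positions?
2.3

The pink triangle moved from (1.0, 2.2) to (1.8, 4.4), a distance of √(0.8² + 2.2²) ≈ 2.3.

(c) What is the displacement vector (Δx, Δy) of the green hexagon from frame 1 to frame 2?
(0.1, -0.9)

The green hexagon was at (0.6, 7.1) in frame 1 and (0.7, 6.2) in frame 2.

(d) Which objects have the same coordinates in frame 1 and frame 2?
the brown triangle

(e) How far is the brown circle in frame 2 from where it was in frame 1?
1.6

The brown circle moved from (5.2, 1.7) to (5.5, 3.3), a distance of √(0.3² + 1.6²) ≈ 1.6.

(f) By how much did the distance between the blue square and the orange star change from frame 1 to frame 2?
+1.0

Distance in frame 1: 2.1. Distance in frame 2: 3.1.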